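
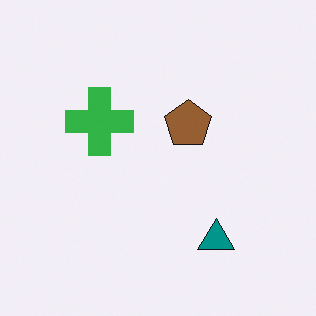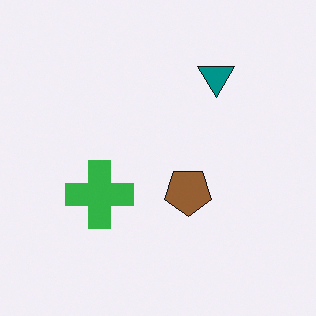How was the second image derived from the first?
This is the original image flipped vertically (top ↔ bottom).

The teal triangle is in the bottom-right of the first image and the top-right of the second — shapes on opposite sides of the horizontal midline have swapped in a mirror flip.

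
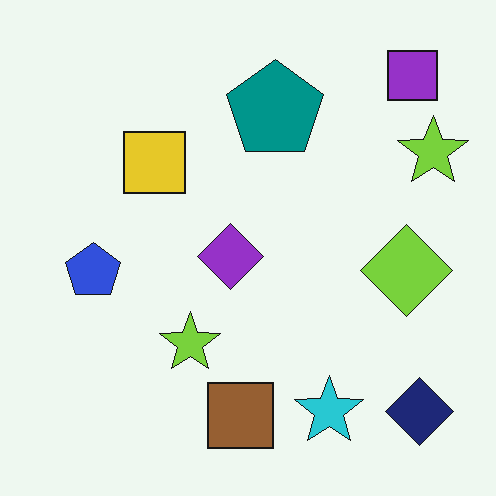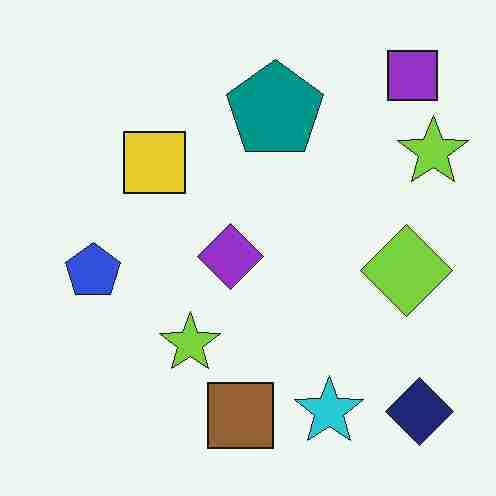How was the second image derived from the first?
The image was heavily JPEG-compressed with obvious blocking artifacts.

Blocky 8×8 compression artifacts appear around shape edges and the flat background shows ringing — characteristic JPEG degradation.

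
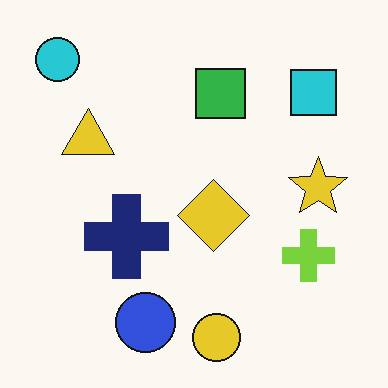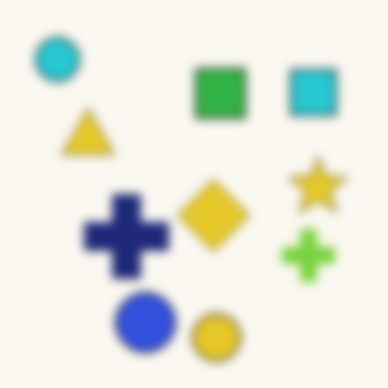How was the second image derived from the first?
This is the original image heavily blurred.

Shape edges and outlines are uniformly softened across the whole image.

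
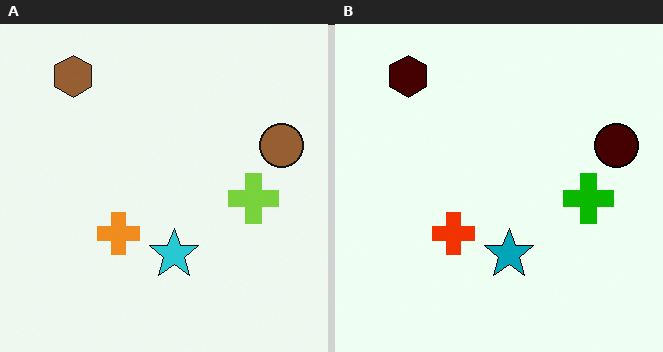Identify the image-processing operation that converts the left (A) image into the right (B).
The image was boosted in contrast.

Tones are pushed away from mid-grey across the whole image — a global contrast change.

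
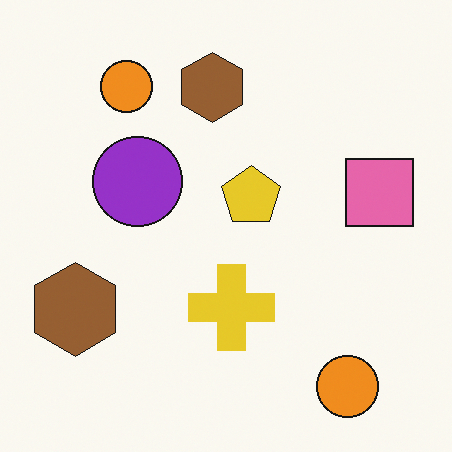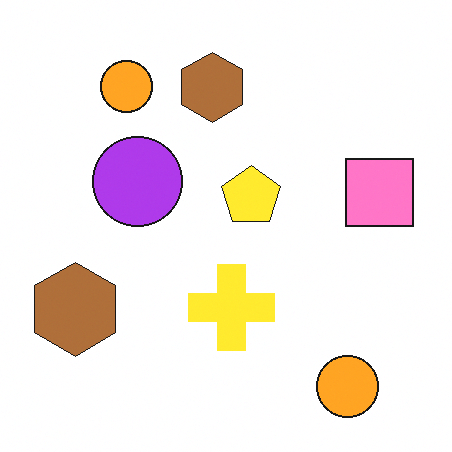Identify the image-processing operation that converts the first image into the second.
The image was slightly brightened.

Every pixel — background and shapes alike — is uniformly brightened.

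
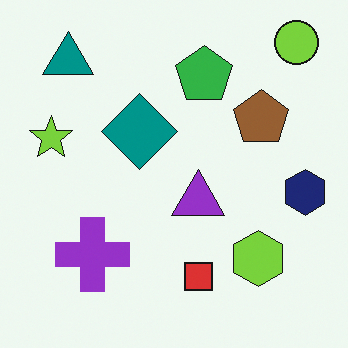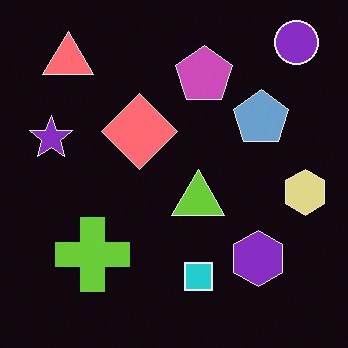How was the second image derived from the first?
It was color-inverted (negative).

The light background has become dark and every shape's color is its complement — a photographic negative.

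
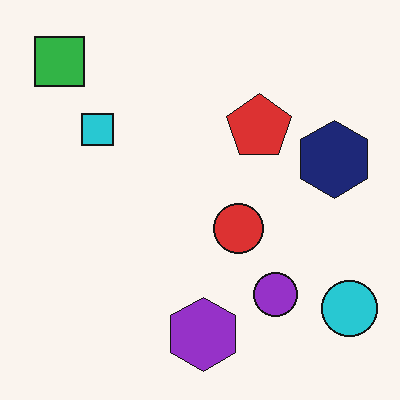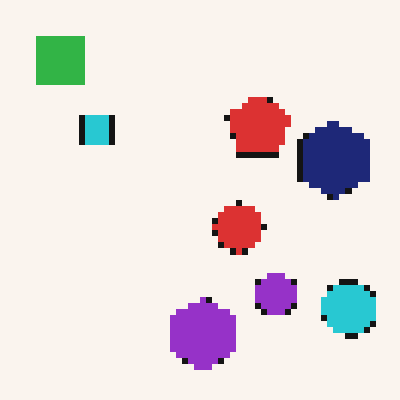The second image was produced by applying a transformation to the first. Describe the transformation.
The transformation is: moderately pixelated.

Shapes are reduced to large square blocks; fine edges and outlines are lost — a downscale-then-upscale (mosaic) effect.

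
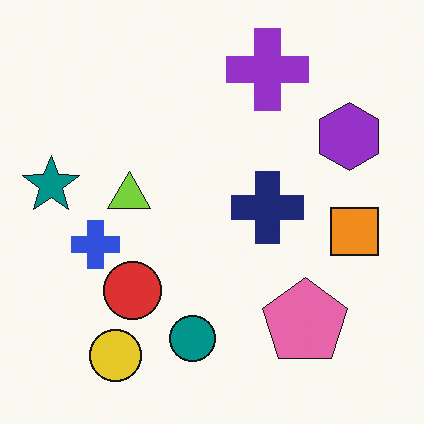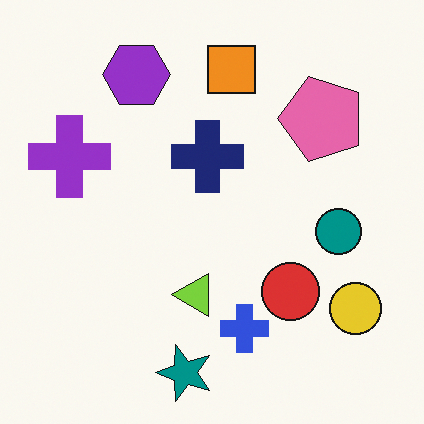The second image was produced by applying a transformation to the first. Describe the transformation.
This is the original image rotated 90° counter-clockwise.

The yellow circle sits in the bottom-left of the first image and the bottom-right of the second — consistent with a whole-image 90° counter-clockwise rotation.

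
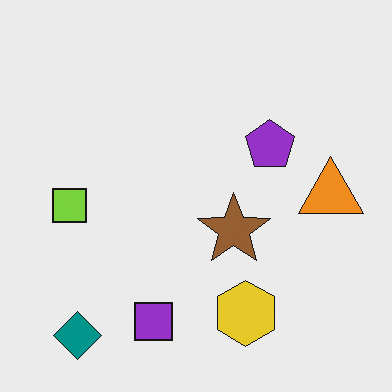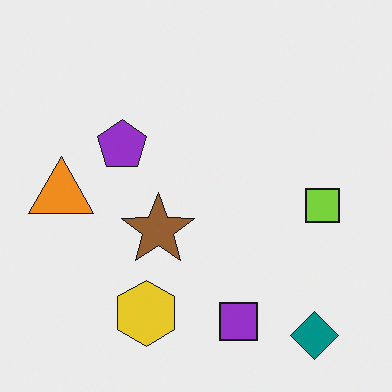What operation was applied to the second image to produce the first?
This is the original image flipped horizontally (left ↔ right).

The orange triangle is in the left of the second image and the right of the first — shapes on opposite sides of the vertical midline have swapped in a mirror flip.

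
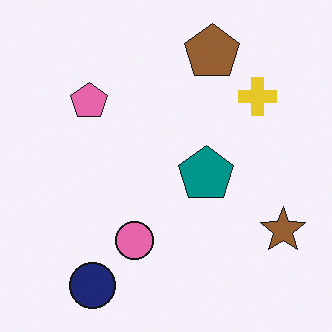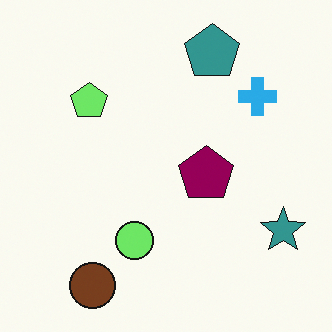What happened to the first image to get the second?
The transformation is: hue-shifted noticeably.

Every shape's color has rotated by the same amount around the hue wheel — a uniform hue shift.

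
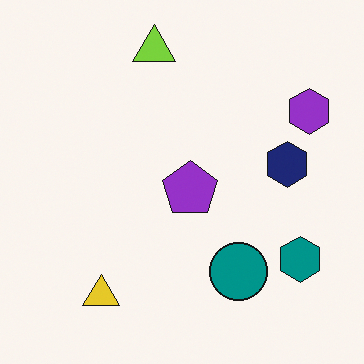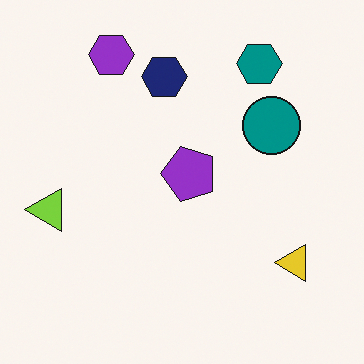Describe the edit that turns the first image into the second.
The second image is the first rotated 90° counter-clockwise.

The purple hexagon sits in the top-right of the first image and the top-left of the second — consistent with a whole-image 90° counter-clockwise rotation.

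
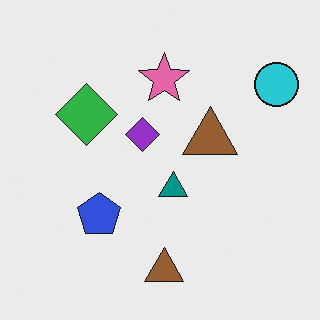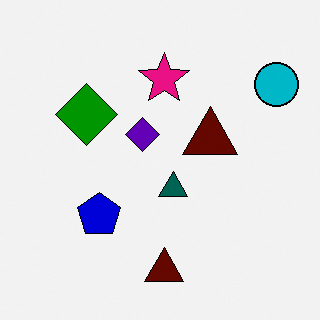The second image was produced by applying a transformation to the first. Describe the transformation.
This is the original image given much higher contrast.

Tones are pushed away from mid-grey across the whole image — a global contrast change.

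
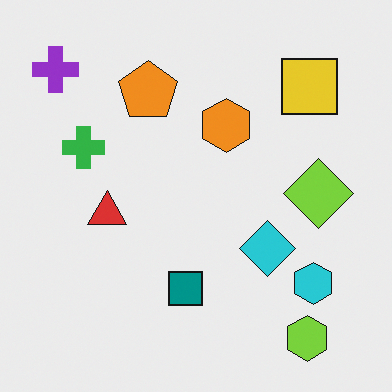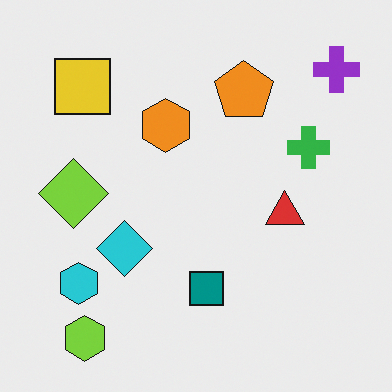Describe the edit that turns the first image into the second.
The second image is the first flipped horizontally (left ↔ right).

The purple cross is in the top-left of the first image and the top-right of the second — shapes on opposite sides of the vertical midline have swapped in a mirror flip.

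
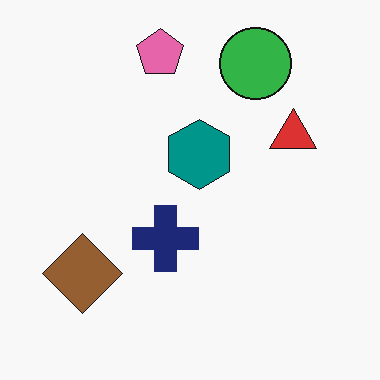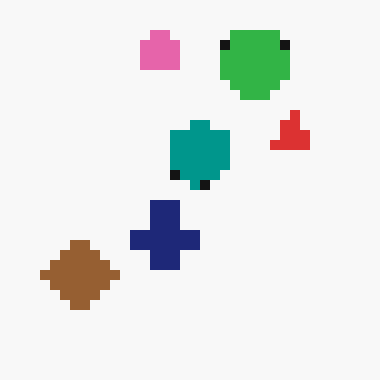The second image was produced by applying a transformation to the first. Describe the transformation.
It was coarsely pixelated.

Shapes are reduced to large square blocks; fine edges and outlines are lost — a downscale-then-upscale (mosaic) effect.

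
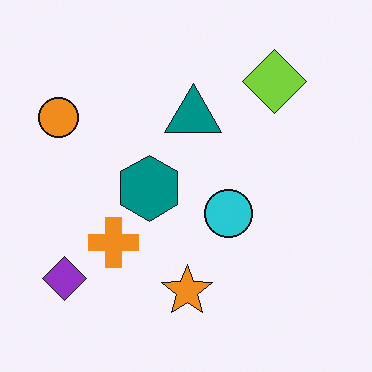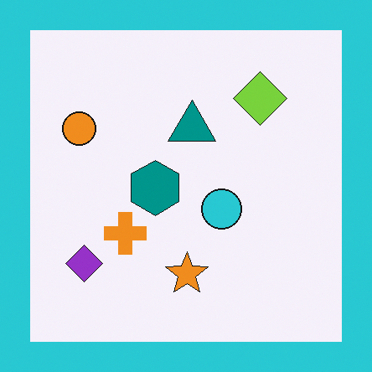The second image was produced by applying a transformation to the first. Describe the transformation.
It was framed with a cyan border.

A solid cyan frame runs around the edge of the second image, with the content slightly shrunk inside it.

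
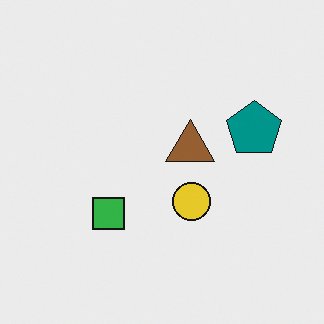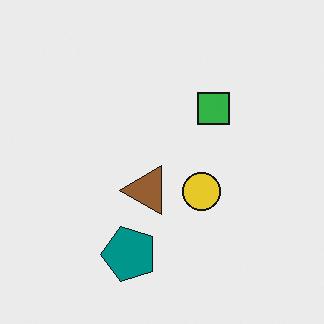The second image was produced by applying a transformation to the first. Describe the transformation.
The second image is the first transposed (reflected across the top-left ↔ bottom-right diagonal).

Shapes have swapped their row and column positions — what was in the top-right is now in the bottom-left — a diagonal reflection.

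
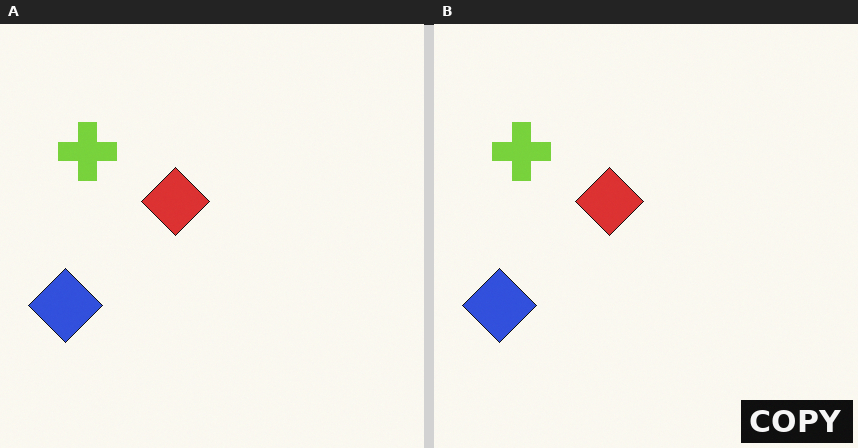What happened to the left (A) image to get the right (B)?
It was watermarked with the text "COPY" in the lower-right corner.

A dark label reading "COPY" appears in the lower-right corner.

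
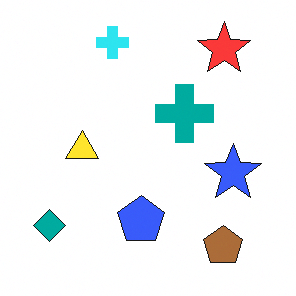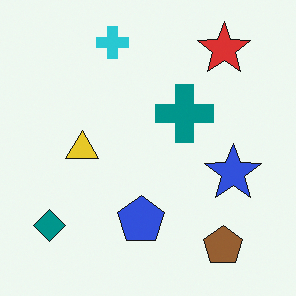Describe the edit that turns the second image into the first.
The transformation is: brightened a little.

Every pixel — background and shapes alike — is uniformly brightened.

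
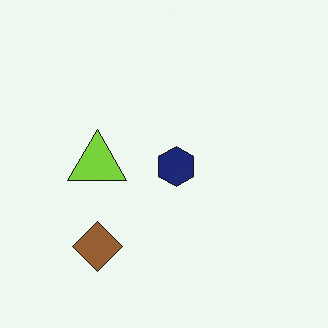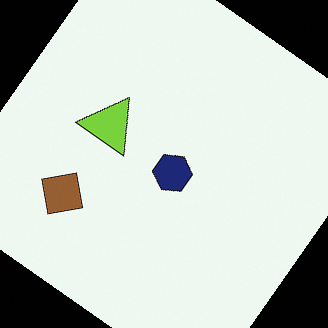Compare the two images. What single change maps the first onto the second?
The second image is the first rotated clockwise by a large amount — several tens of degrees.

Every shape is tilted by the same angle and the image corners show triangular fill wedges — a whole-image rotation by a non-right angle.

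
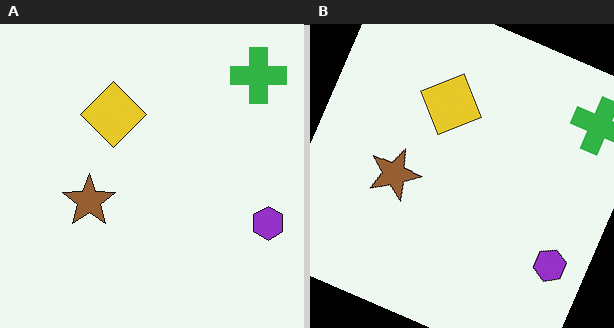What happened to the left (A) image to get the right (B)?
The transformation is: rotated clockwise by a moderate amount.

Every shape is tilted by the same angle and the image corners show triangular fill wedges — a whole-image rotation by a non-right angle.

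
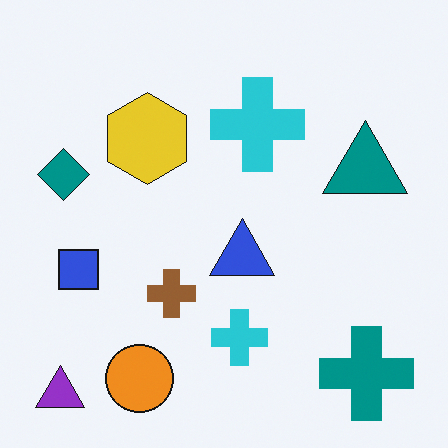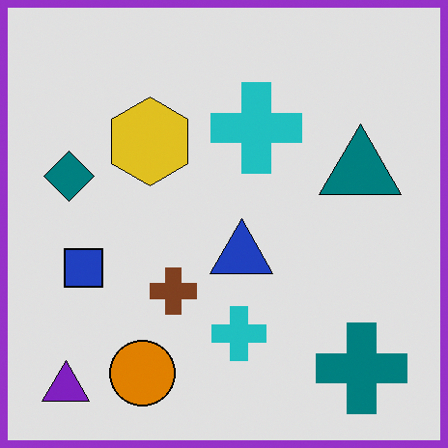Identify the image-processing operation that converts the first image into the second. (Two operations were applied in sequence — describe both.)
It was moderately posterized, then framed with a purple border.

Each flat color has snapped to a coarser quantized level — most visibly, the near-white background has dropped to a flat grey. A solid purple frame runs around the edge of the second image, with the content slightly shrunk inside it.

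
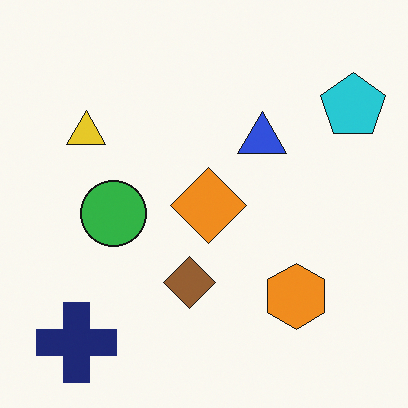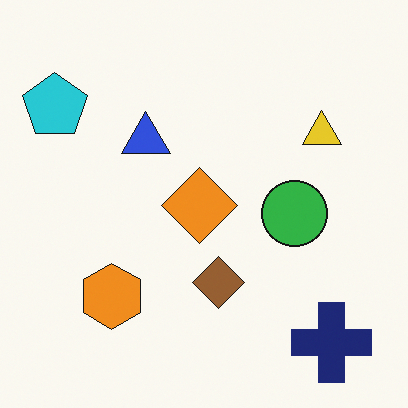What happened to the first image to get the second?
The image was flipped horizontally (left ↔ right).

The cyan pentagon is in the top-right of the first image and the top-left of the second — shapes on opposite sides of the vertical midline have swapped in a mirror flip.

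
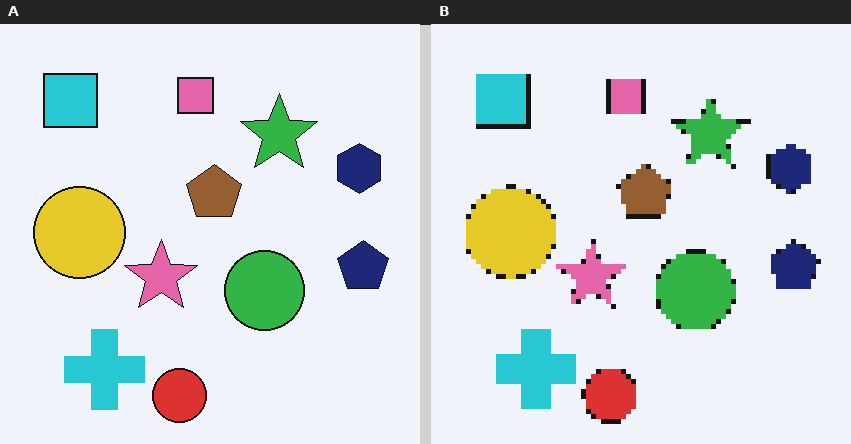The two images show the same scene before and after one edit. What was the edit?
The right (B) image is the left (A) lightly pixelated (a mild mosaic effect).

Shapes are reduced to large square blocks; fine edges and outlines are lost — a downscale-then-upscale (mosaic) effect.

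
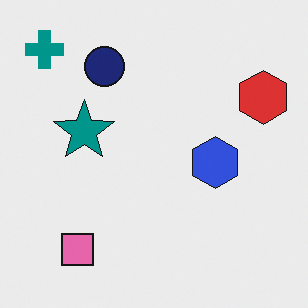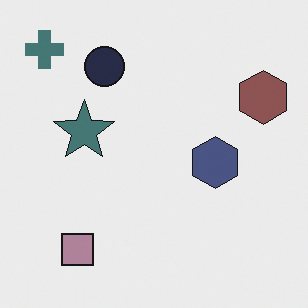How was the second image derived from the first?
The transformation is: heavily desaturated.

All colors are more muted and greyish — a global saturation change.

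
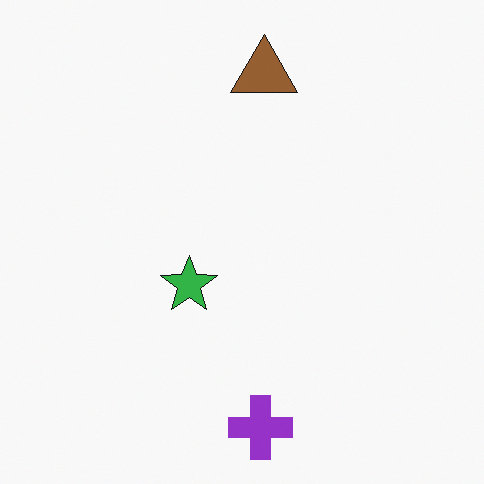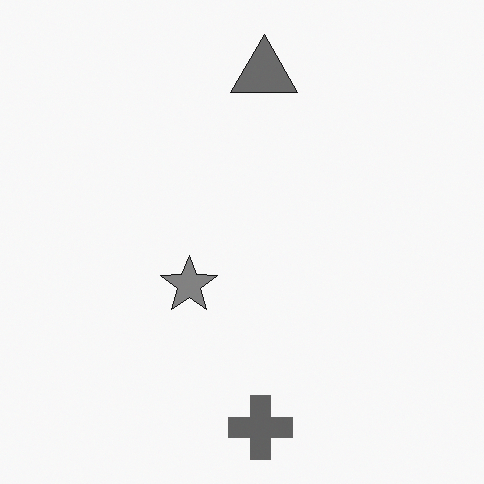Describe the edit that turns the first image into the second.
It was converted to grayscale.

All color is removed — every shape is now a shade of grey.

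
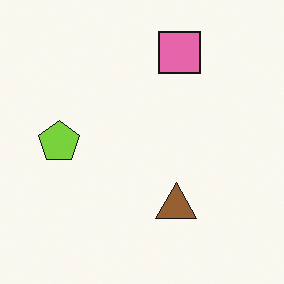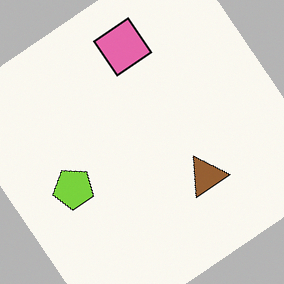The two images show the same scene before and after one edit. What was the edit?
The second image is the first rotated counter-clockwise by a large amount — several tens of degrees.

Every shape is tilted by the same angle and the image corners show triangular fill wedges — a whole-image rotation by a non-right angle.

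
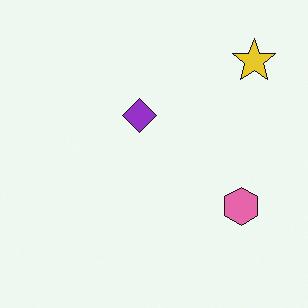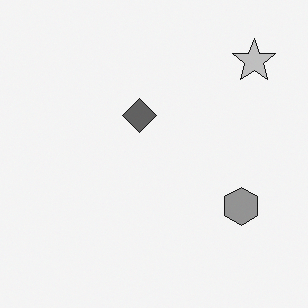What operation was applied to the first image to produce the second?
The second image is the first converted to grayscale.

All color is removed — every shape is now a shade of grey.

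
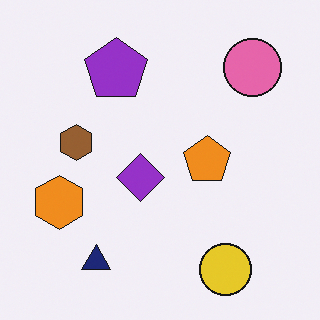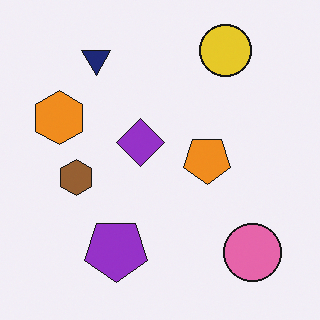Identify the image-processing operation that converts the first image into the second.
It was flipped vertically (top ↔ bottom).

The yellow circle is in the bottom-right of the first image and the top-right of the second — shapes on opposite sides of the horizontal midline have swapped in a mirror flip.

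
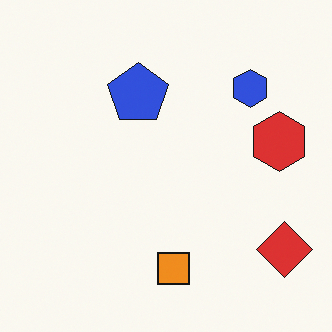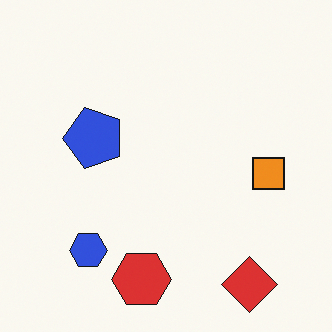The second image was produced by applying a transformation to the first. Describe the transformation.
The second image is the first transposed (reflected across the top-left ↔ bottom-right diagonal).

Shapes have swapped their row and column positions — what was in the top-right is now in the bottom-left — a diagonal reflection.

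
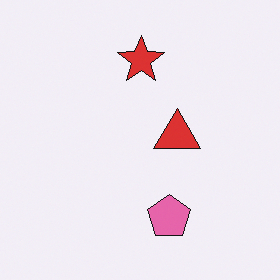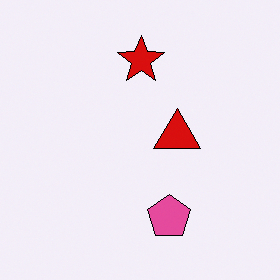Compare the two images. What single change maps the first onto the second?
Given slightly increased contrast.

Tones are pushed away from mid-grey across the whole image — a global contrast change.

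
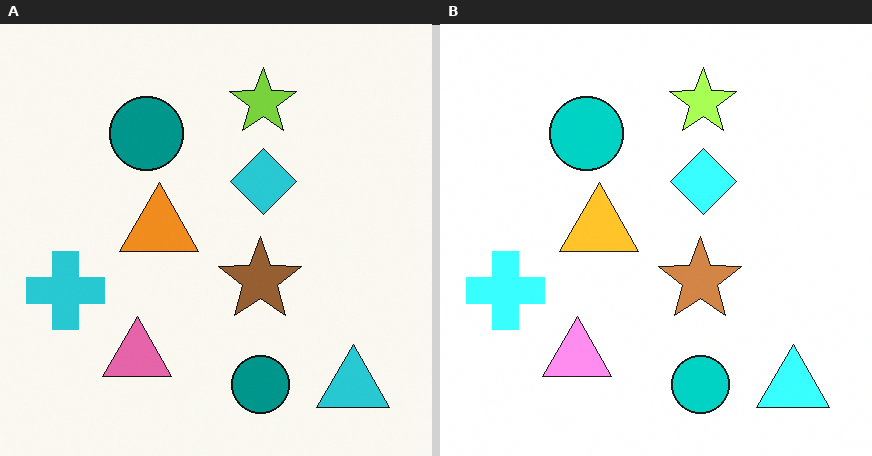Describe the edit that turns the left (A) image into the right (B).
This is the original image noticeably brightened.

Every pixel — background and shapes alike — is uniformly brightened.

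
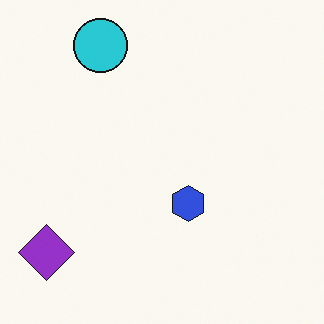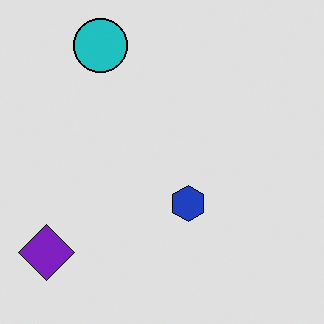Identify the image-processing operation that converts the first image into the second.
It was posterized to a reduced palette.

Each flat color has snapped to a coarser quantized level — most visibly, the near-white background has dropped to a flat grey.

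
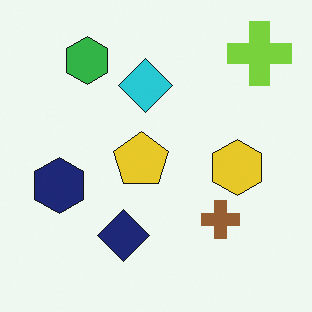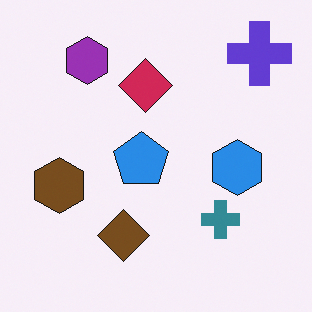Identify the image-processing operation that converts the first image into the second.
The second image is the first hue-shifted by a large amount.

Every shape's color has rotated by the same amount around the hue wheel — a uniform hue shift.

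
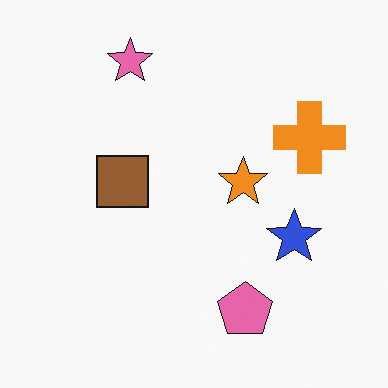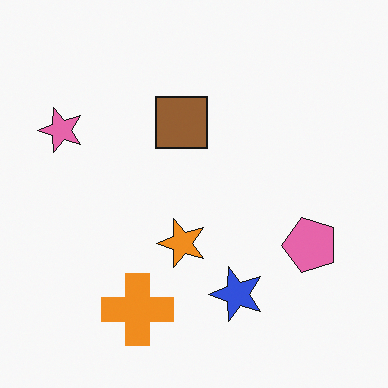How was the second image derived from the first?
It was transposed (reflected across the top-left ↔ bottom-right diagonal).

Shapes have swapped their row and column positions — what was in the top-right is now in the bottom-left — a diagonal reflection.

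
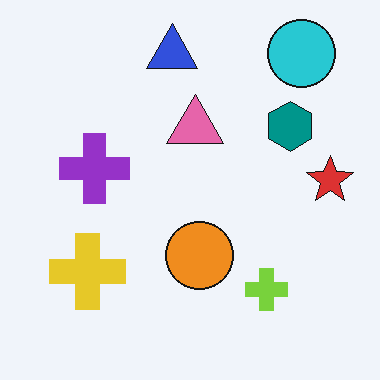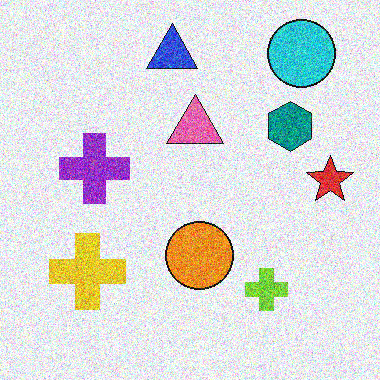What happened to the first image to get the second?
The image was degraded with strong gaussian noise.

Random speckle covers the whole image, including the flat background.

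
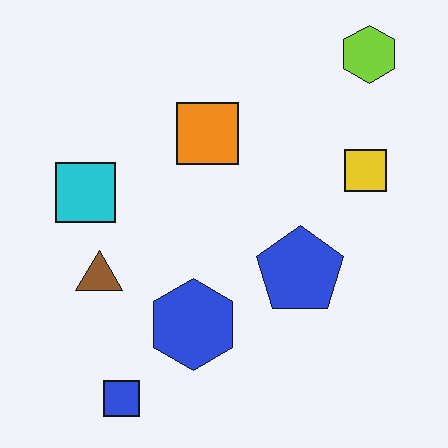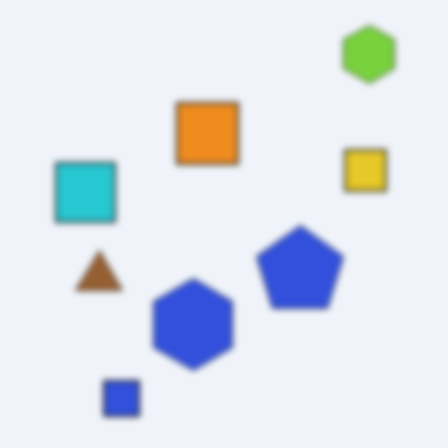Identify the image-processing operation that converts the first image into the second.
The transformation is: noticeably gaussian-blurred.

Shape edges and outlines are uniformly softened across the whole image.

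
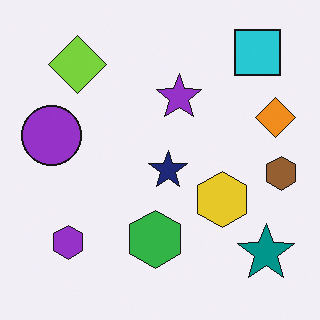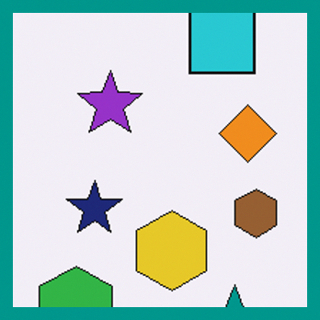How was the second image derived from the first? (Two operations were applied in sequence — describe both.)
The image was cropped slightly and scaled back up, then framed with a teal border.

The visible shapes are larger and the field of view is narrower; shapes near the original edges may be partly or wholly outside the frame — a crop-and-rescale. A solid teal frame runs around the edge of the second image, with the content slightly shrunk inside it.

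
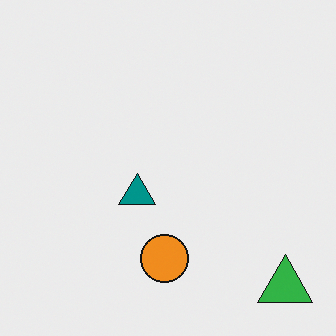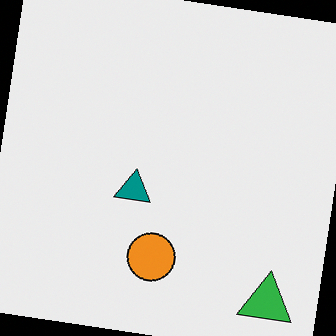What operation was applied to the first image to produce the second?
The second image is the first rotated clockwise by a small amount.

Every shape is tilted by the same angle and the image corners show triangular fill wedges — a whole-image rotation by a non-right angle.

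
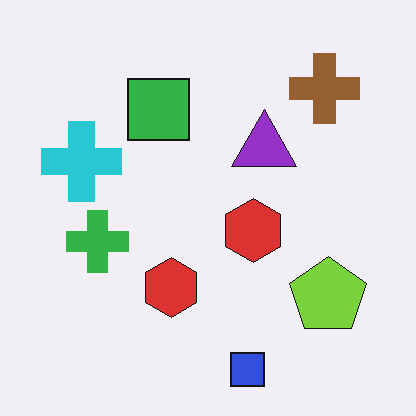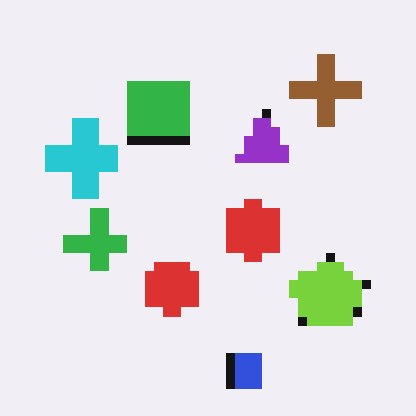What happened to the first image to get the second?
It was coarsely pixelated.

Shapes are reduced to large square blocks; fine edges and outlines are lost — a downscale-then-upscale (mosaic) effect.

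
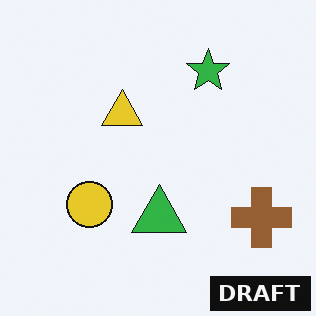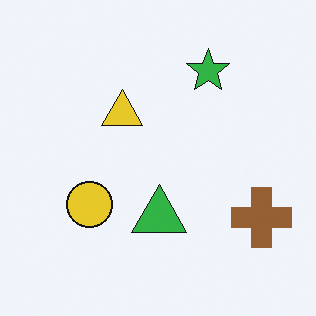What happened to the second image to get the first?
The image was watermarked with the text "DRAFT" in the lower-right corner.

A dark label reading "DRAFT" appears in the lower-right corner.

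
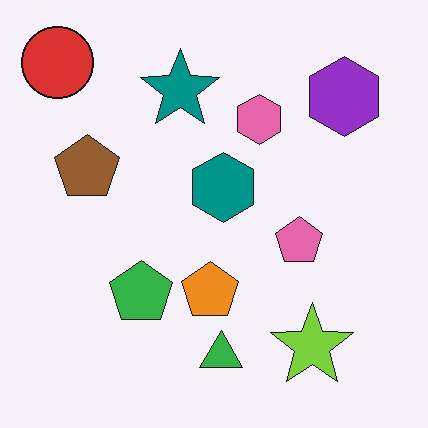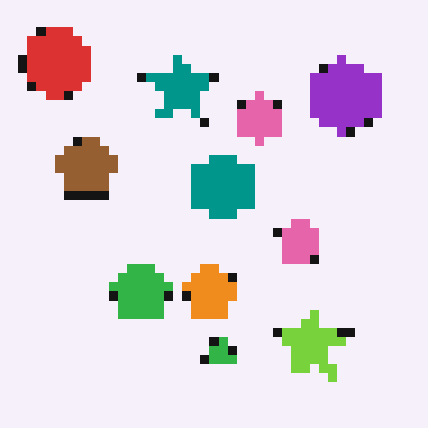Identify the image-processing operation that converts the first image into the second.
The second image is the first coarsely pixelated.

Shapes are reduced to large square blocks; fine edges and outlines are lost — a downscale-then-upscale (mosaic) effect.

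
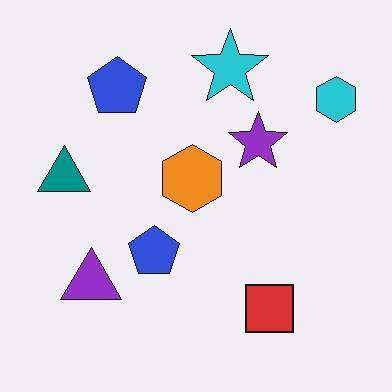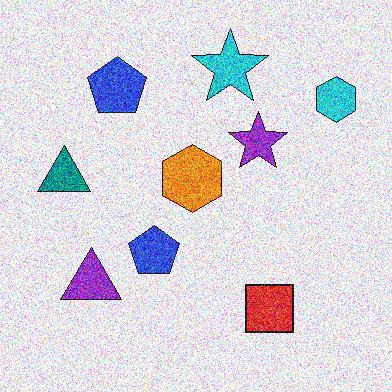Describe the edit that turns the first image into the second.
It was degraded with strong gaussian noise.

Random speckle covers the whole image, including the flat background.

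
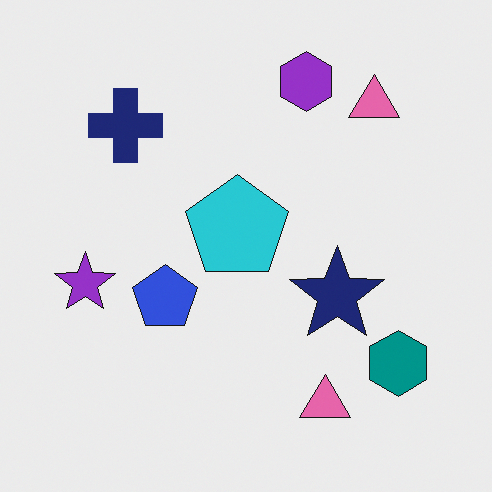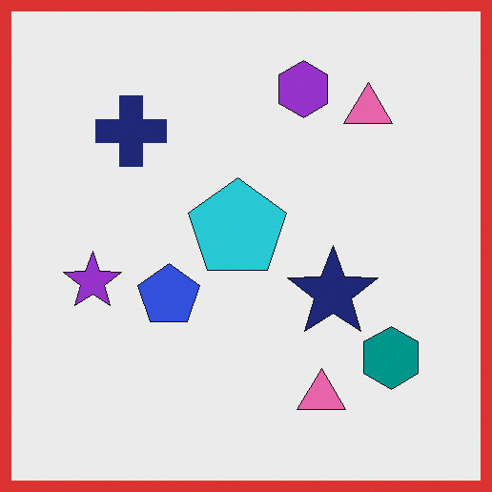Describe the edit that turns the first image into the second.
It was framed with a red border.

A solid red frame runs around the edge of the second image, with the content slightly shrunk inside it.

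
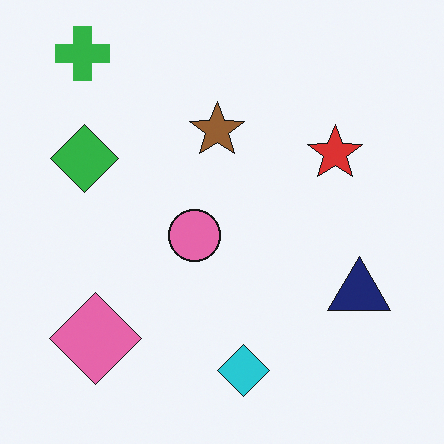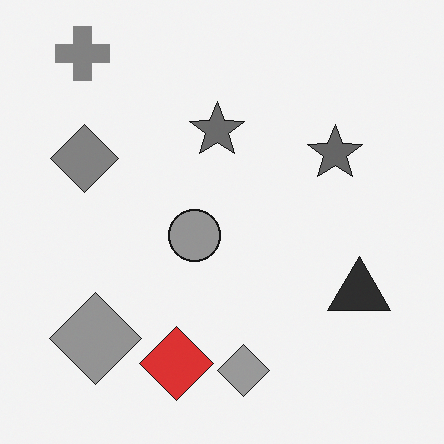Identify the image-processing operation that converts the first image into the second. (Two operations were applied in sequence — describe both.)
This is the original image converted to grayscale, then overlaid with an additional red diamond.

All color is removed — every shape is now a shade of grey. A red diamond appears in the second image that is absent from the first.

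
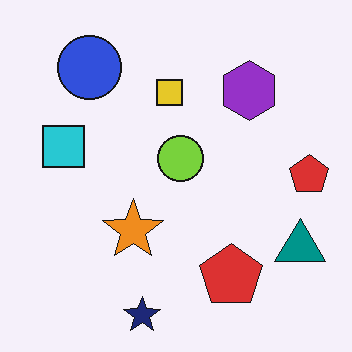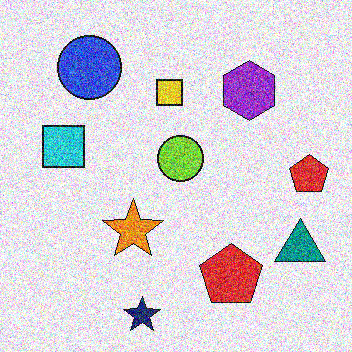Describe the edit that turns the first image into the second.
It was degraded with a thick layer of grain.

Random speckle covers the whole image, including the flat background.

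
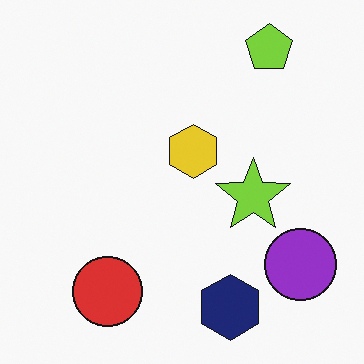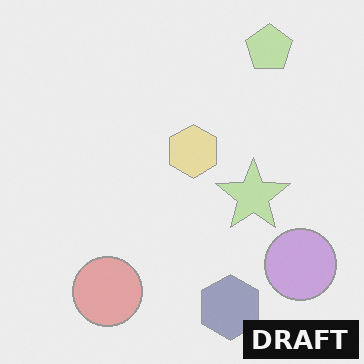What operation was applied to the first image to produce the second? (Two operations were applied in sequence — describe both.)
Washed out (contrast reduced), then watermarked with the text "DRAFT" in the lower-right corner.

Tones are pushed toward mid-grey across the whole image — a global contrast change. A dark label reading "DRAFT" appears in the lower-right corner.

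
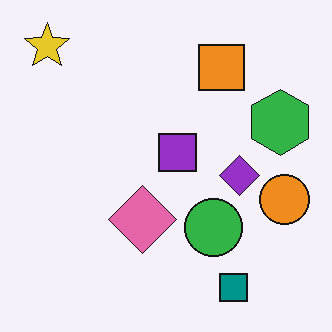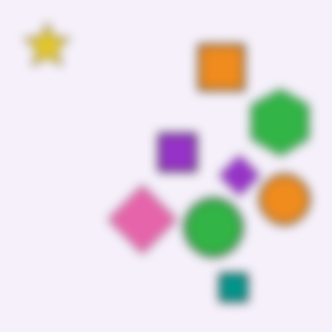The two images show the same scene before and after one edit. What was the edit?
This is the original image strongly gaussian-blurred.

Shape edges and outlines are uniformly softened across the whole image.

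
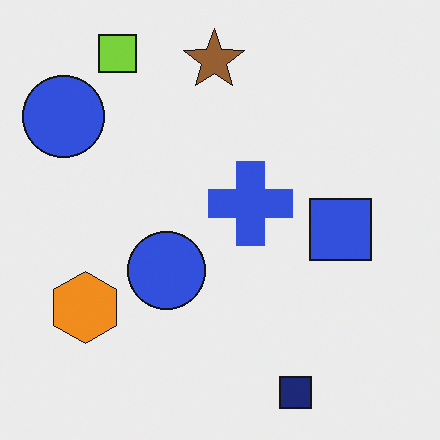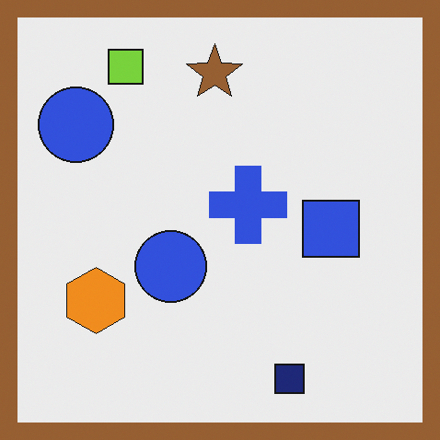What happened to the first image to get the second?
The transformation is: framed with a brown border.

A solid brown frame runs around the edge of the second image, with the content slightly shrunk inside it.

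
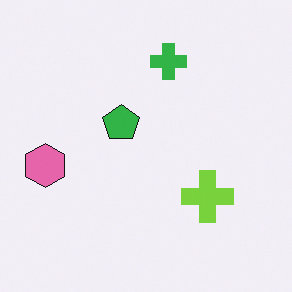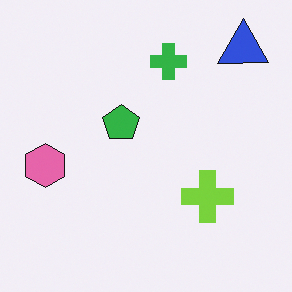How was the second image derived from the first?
It was overlaid with an additional blue triangle.

A blue triangle appears in the second image that is absent from the first.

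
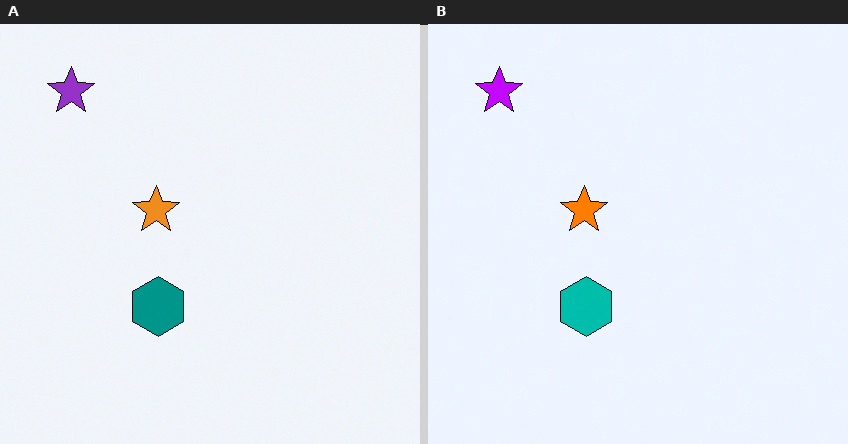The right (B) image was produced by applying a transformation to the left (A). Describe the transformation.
This is the original image made much more vivid (saturation change).

All colors are more vivid — a global saturation change.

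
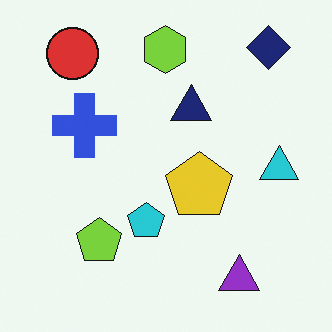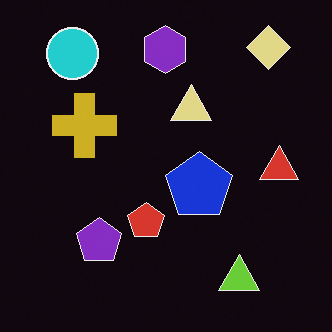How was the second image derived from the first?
The transformation is: color-inverted (negative).

The light background has become dark and every shape's color is its complement — a photographic negative.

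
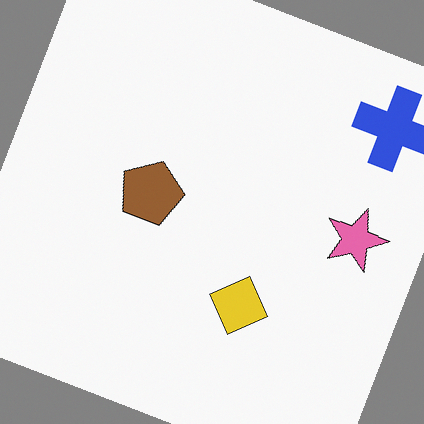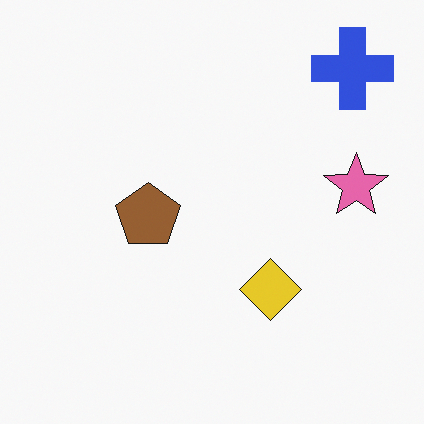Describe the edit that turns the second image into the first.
This is the original image rotated clockwise by a moderate amount.

Every shape is tilted by the same angle and the image corners show triangular fill wedges — a whole-image rotation by a non-right angle.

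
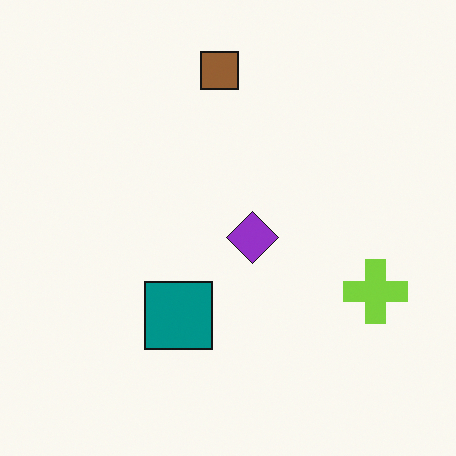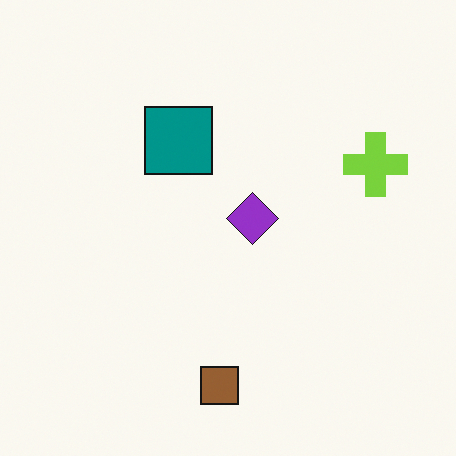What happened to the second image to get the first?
This is the original image flipped vertically (top ↔ bottom).

The brown square is in the bottom of the second image and the top of the first — shapes on opposite sides of the horizontal midline have swapped in a mirror flip.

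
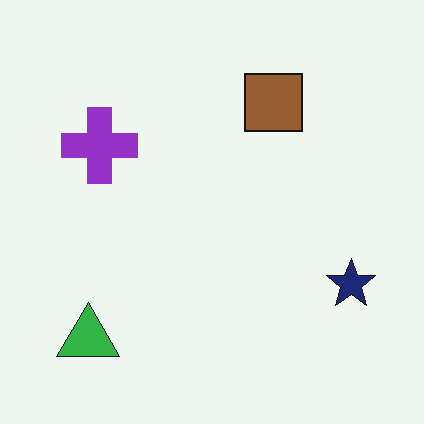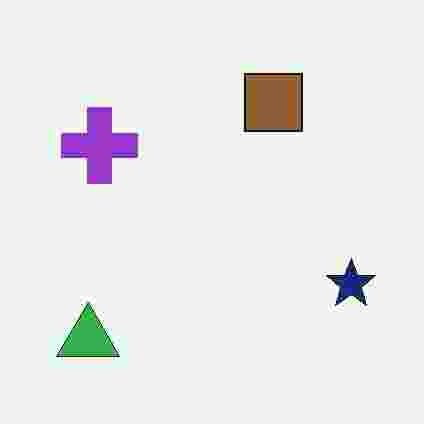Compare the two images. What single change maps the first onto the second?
Degraded with heavy JPEG compression.

Blocky 8×8 compression artifacts appear around shape edges and the flat background shows ringing — characteristic JPEG degradation.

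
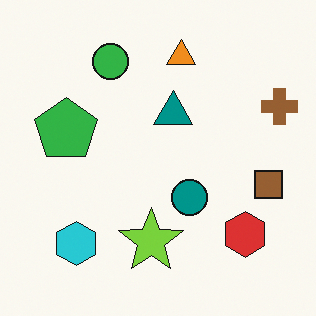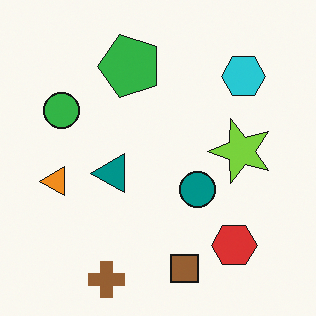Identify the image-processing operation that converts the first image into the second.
The second image is the first transposed (reflected across the top-left ↔ bottom-right diagonal).

Shapes have swapped their row and column positions — what was in the top-right is now in the bottom-left — a diagonal reflection.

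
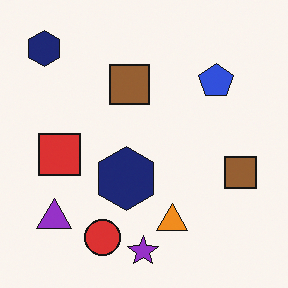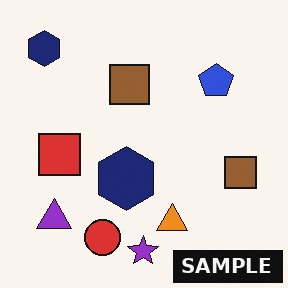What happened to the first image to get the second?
It was watermarked with the text "SAMPLE" in the lower-right corner.

A dark label reading "SAMPLE" appears in the lower-right corner.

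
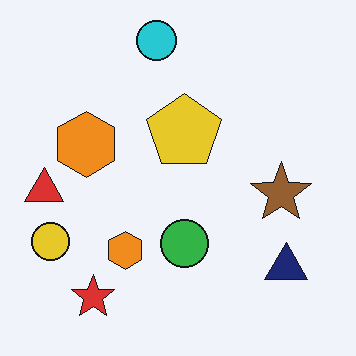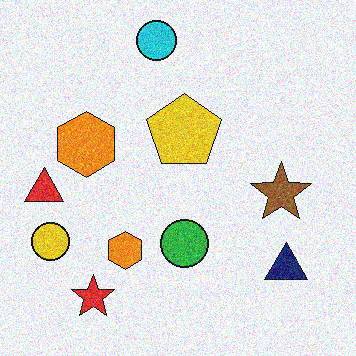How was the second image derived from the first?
Degraded with visible gaussian noise.

Random speckle covers the whole image, including the flat background.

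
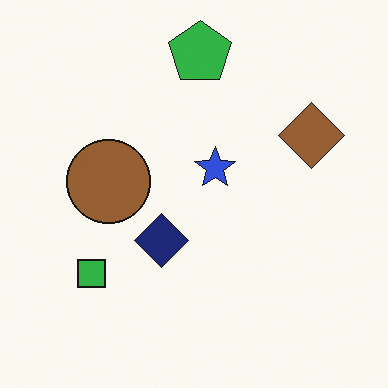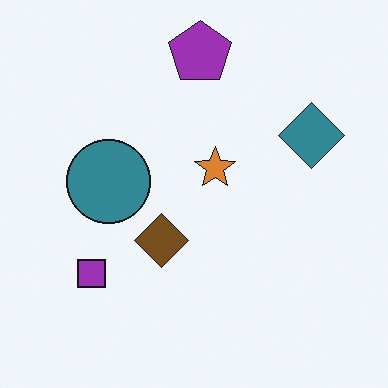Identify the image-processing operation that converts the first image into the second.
It was hue-shifted through roughly half the color wheel.

Every shape's color has rotated by the same amount around the hue wheel — a uniform hue shift.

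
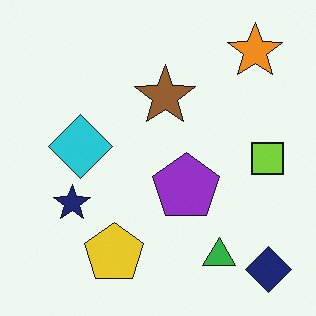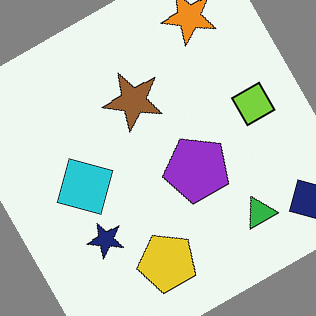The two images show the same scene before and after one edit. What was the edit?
The image was rotated counter-clockwise by a clearly visible amount.

Every shape is tilted by the same angle and the image corners show triangular fill wedges — a whole-image rotation by a non-right angle.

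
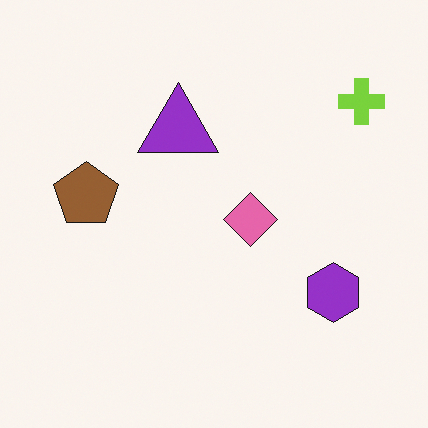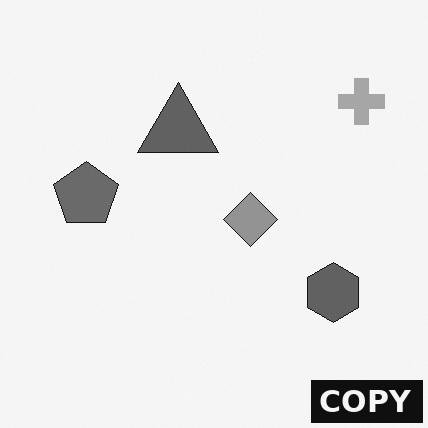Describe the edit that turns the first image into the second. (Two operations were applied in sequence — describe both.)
The transformation is: converted to grayscale, then watermarked with the text "COPY" in the lower-right corner.

All color is removed — every shape is now a shade of grey. A dark label reading "COPY" appears in the lower-right corner.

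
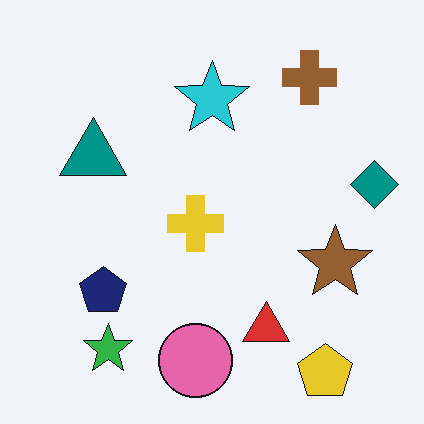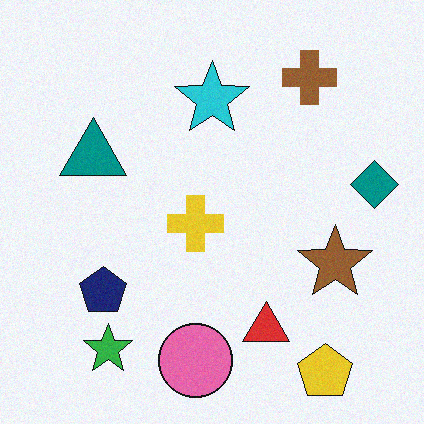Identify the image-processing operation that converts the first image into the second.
The image was degraded with light additive noise.

Random speckle covers the whole image, including the flat background.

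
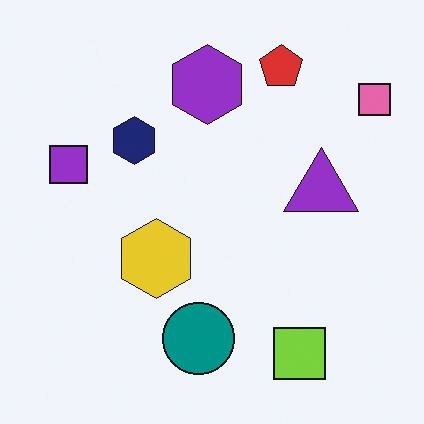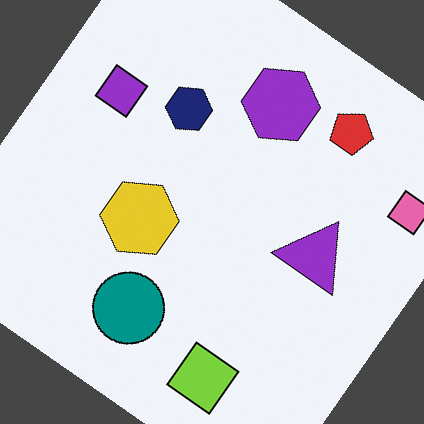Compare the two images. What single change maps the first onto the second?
The second image is the first rotated clockwise by a large amount — several tens of degrees.

Every shape is tilted by the same angle and the image corners show triangular fill wedges — a whole-image rotation by a non-right angle.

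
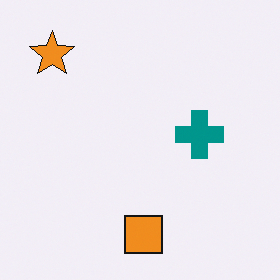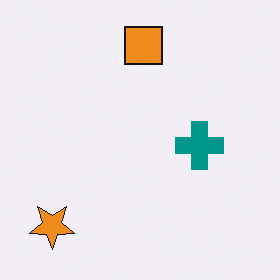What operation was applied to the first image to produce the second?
It was flipped vertically (top ↔ bottom).

The orange square is in the bottom of the first image and the top of the second — shapes on opposite sides of the horizontal midline have swapped in a mirror flip.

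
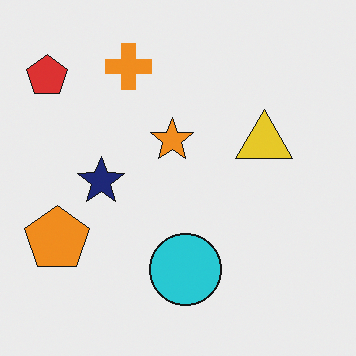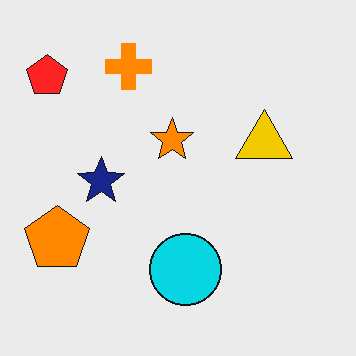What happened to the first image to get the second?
It was slightly oversaturated.

All colors are more vivid — a global saturation change.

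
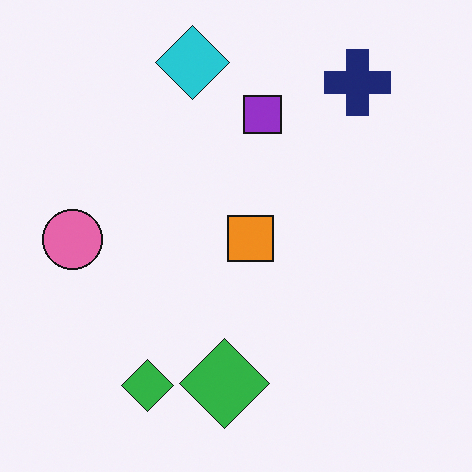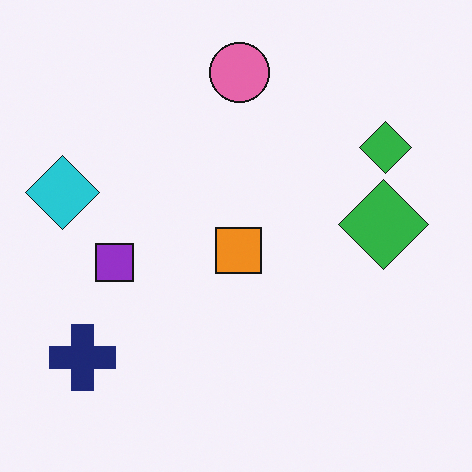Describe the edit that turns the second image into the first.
Transposed (reflected across the top-left ↔ bottom-right diagonal).

Shapes have swapped their row and column positions — what was in the top-right is now in the bottom-left — a diagonal reflection.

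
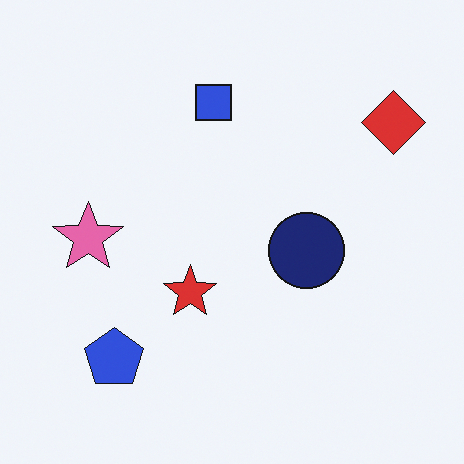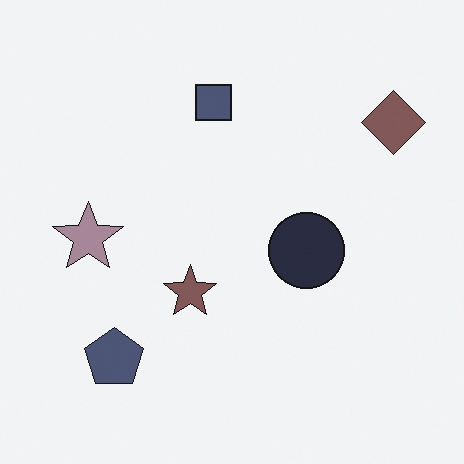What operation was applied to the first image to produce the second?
The image was made much more muted (saturation change).

All colors are more muted and greyish — a global saturation change.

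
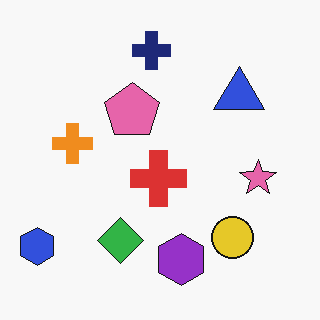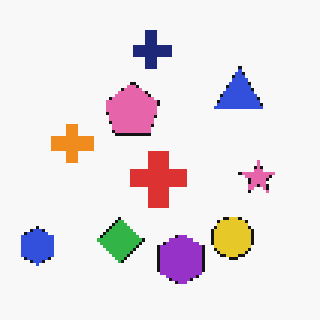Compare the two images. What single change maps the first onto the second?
This is the original image lightly pixelated (a mild mosaic effect).

Shapes are reduced to large square blocks; fine edges and outlines are lost — a downscale-then-upscale (mosaic) effect.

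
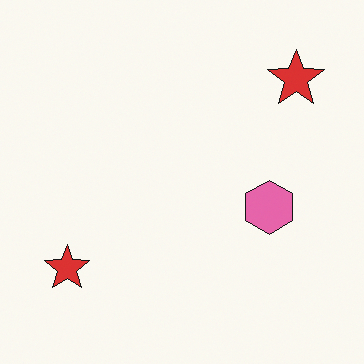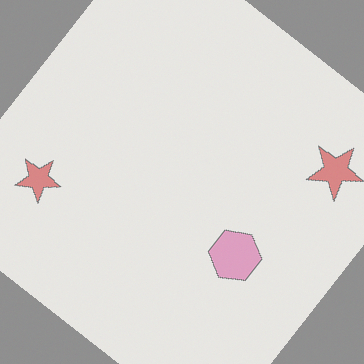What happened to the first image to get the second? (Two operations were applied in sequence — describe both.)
The second image is the first rotated clockwise by a large amount — several tens of degrees, then washed out (contrast reduced).

Every shape is tilted by the same angle and the image corners show triangular fill wedges — a whole-image rotation by a non-right angle. Tones are pushed toward mid-grey across the whole image — a global contrast change.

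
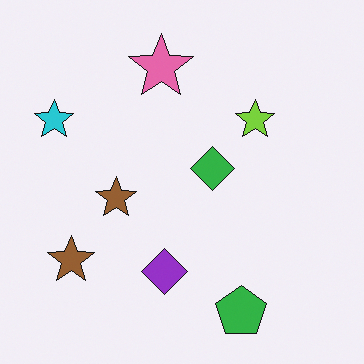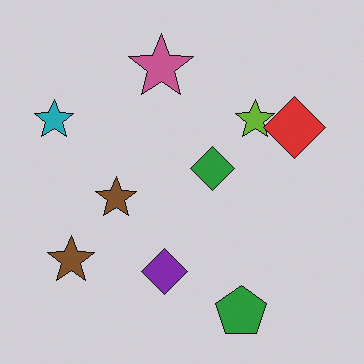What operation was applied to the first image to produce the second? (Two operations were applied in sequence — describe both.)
It was darkened a little, then overlaid with an additional red diamond.

Every pixel — background and shapes alike — is uniformly darkened. A red diamond appears in the second image that is absent from the first.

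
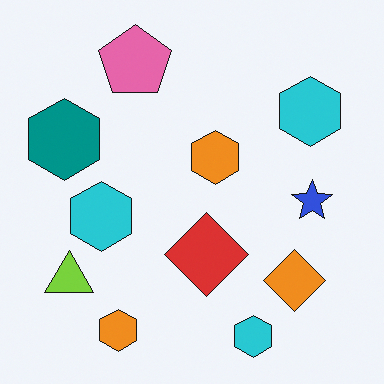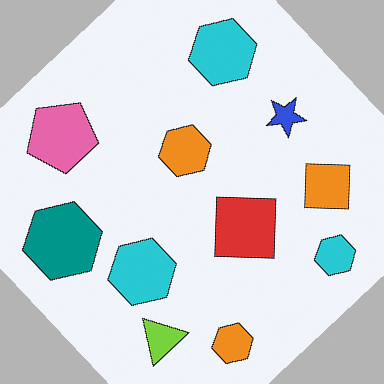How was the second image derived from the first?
Rotated counter-clockwise by a large amount — several tens of degrees.

Every shape is tilted by the same angle and the image corners show triangular fill wedges — a whole-image rotation by a non-right angle.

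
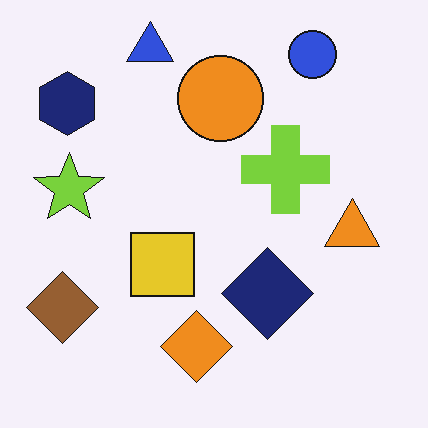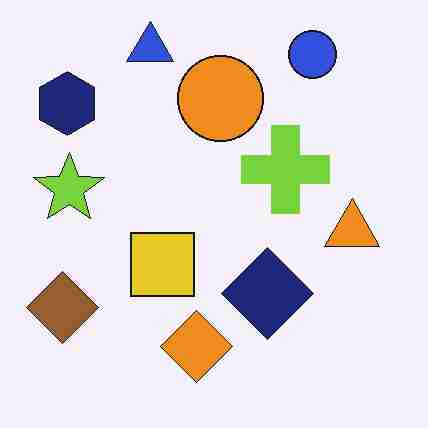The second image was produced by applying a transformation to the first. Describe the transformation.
This is the original image heavily JPEG-compressed with obvious blocking artifacts.

Blocky 8×8 compression artifacts appear around shape edges and the flat background shows ringing — characteristic JPEG degradation.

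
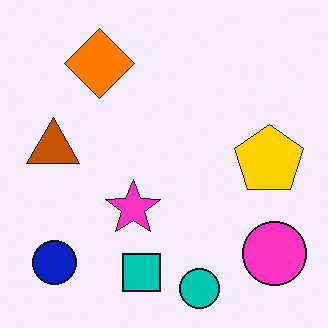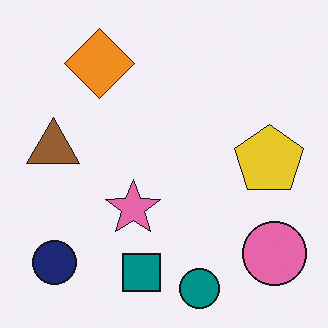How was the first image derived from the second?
Heavily oversaturated.

All colors are more vivid — a global saturation change.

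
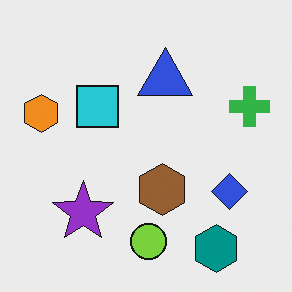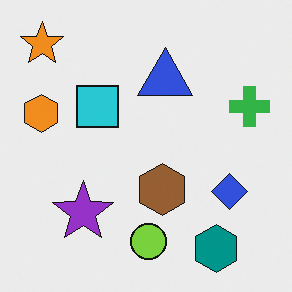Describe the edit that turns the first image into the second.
This is the original image overlaid with an additional orange star.

An orange star appears in the second image that is absent from the first.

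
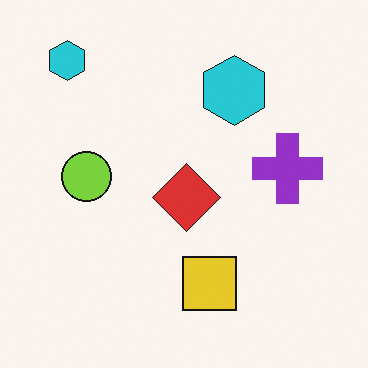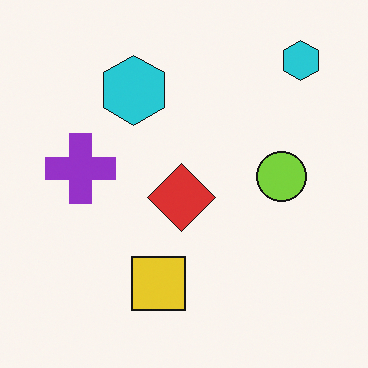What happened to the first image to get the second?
The transformation is: flipped horizontally (left ↔ right).

The purple cross is in the right of the first image and the left of the second — shapes on opposite sides of the vertical midline have swapped in a mirror flip.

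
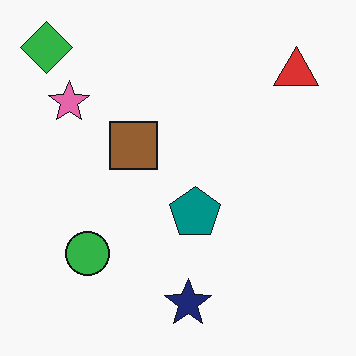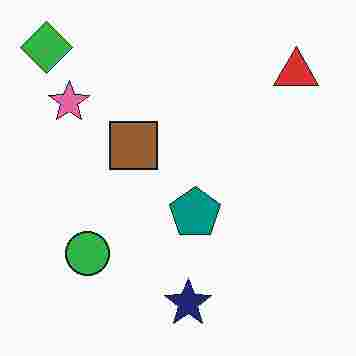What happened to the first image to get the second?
The image was degraded with heavy JPEG compression.

Blocky 8×8 compression artifacts appear around shape edges and the flat background shows ringing — characteristic JPEG degradation.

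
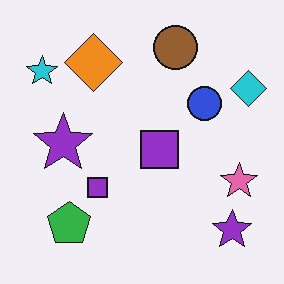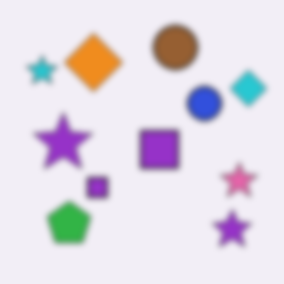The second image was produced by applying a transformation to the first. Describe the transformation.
The transformation is: moderately blurred.

Shape edges and outlines are uniformly softened across the whole image.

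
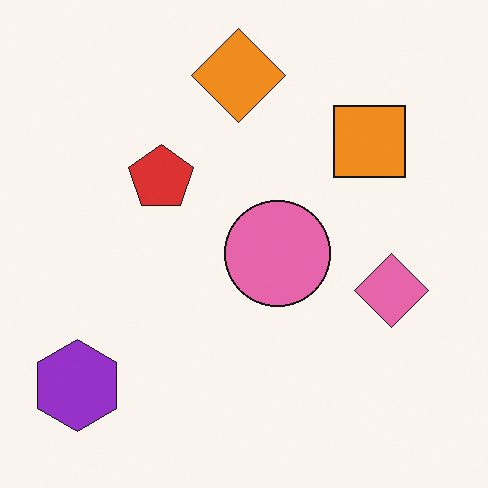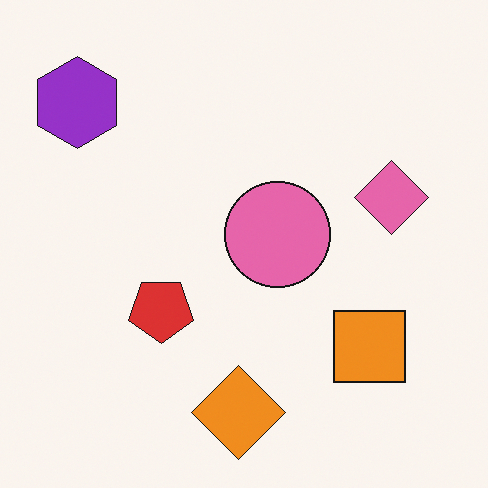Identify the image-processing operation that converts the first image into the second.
The image was flipped vertically (top ↔ bottom).

The orange diamond is in the top of the first image and the bottom of the second — shapes on opposite sides of the horizontal midline have swapped in a mirror flip.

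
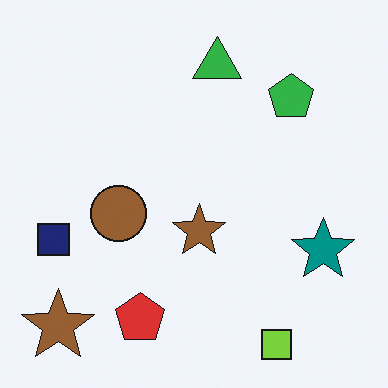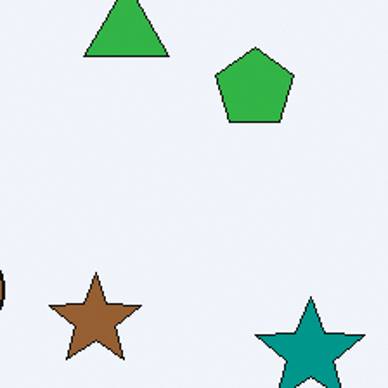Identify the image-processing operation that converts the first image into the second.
The transformation is: cropped to a noticeably smaller region and rescaled.

The visible shapes are larger and the field of view is narrower; shapes near the original edges may be partly or wholly outside the frame — a crop-and-rescale.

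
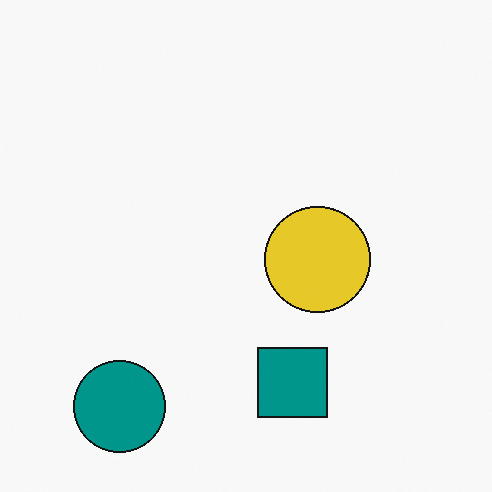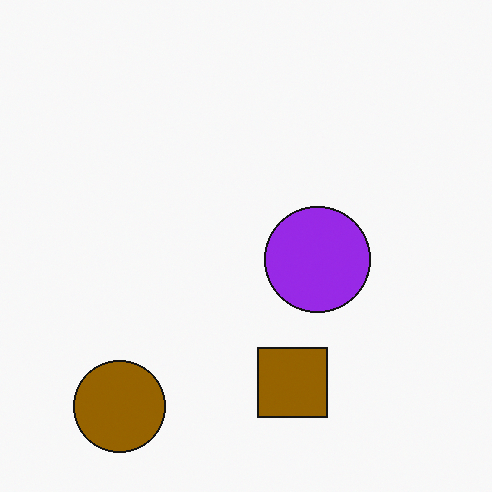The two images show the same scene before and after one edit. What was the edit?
The image was hue-shifted through roughly half the color wheel.

Every shape's color has rotated by the same amount around the hue wheel — a uniform hue shift.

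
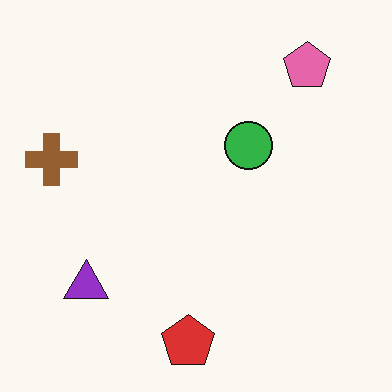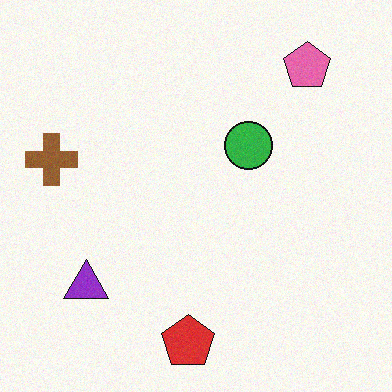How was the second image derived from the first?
It was degraded with light additive noise.

Random speckle covers the whole image, including the flat background.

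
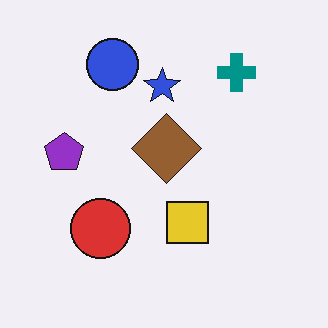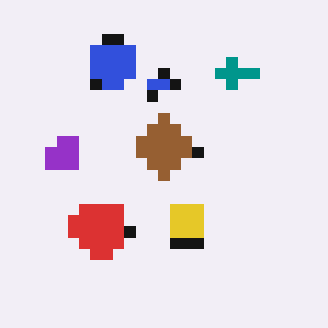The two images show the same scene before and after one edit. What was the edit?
This is the original image coarsely pixelated.

Shapes are reduced to large square blocks; fine edges and outlines are lost — a downscale-then-upscale (mosaic) effect.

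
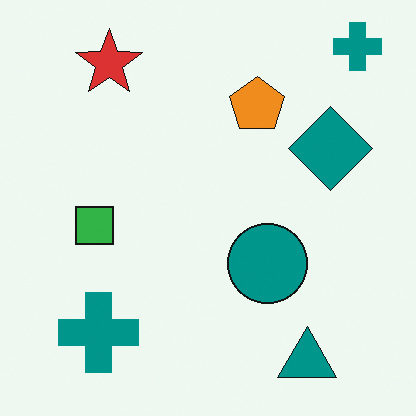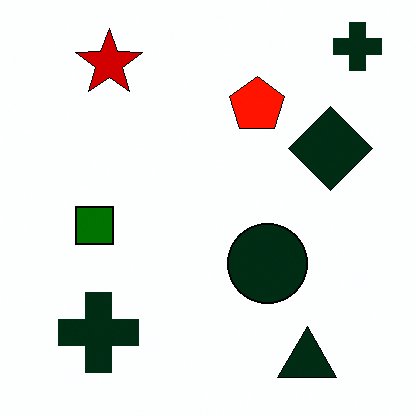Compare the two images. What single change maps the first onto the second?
The image was boosted in contrast.

Tones are pushed away from mid-grey across the whole image — a global contrast change.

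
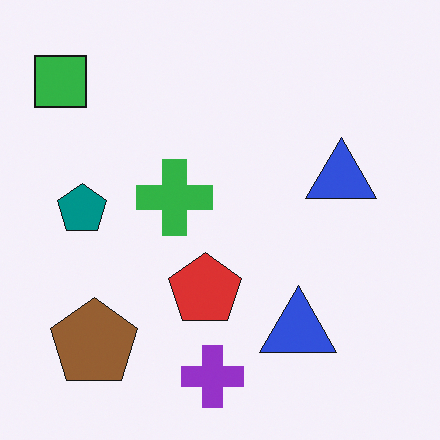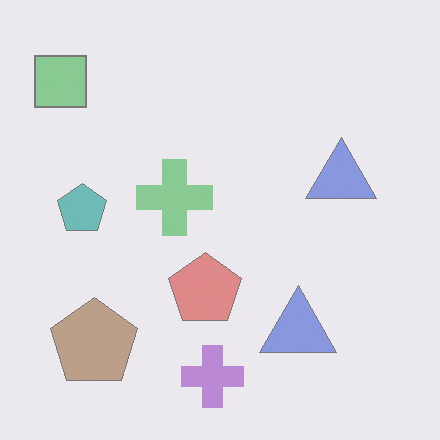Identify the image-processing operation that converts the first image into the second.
The second image is the first given much lower contrast.

Tones are pushed toward mid-grey across the whole image — a global contrast change.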